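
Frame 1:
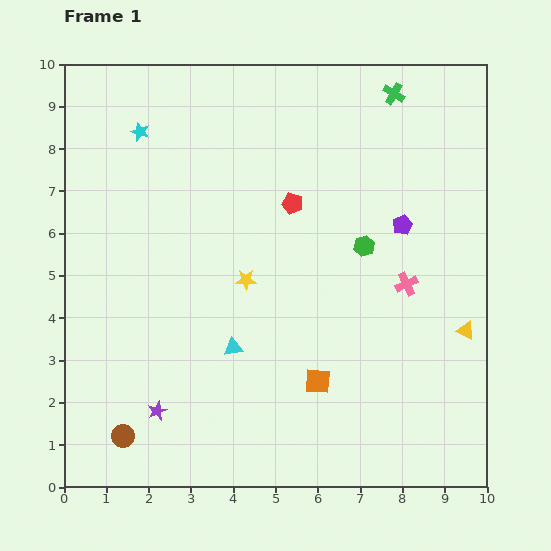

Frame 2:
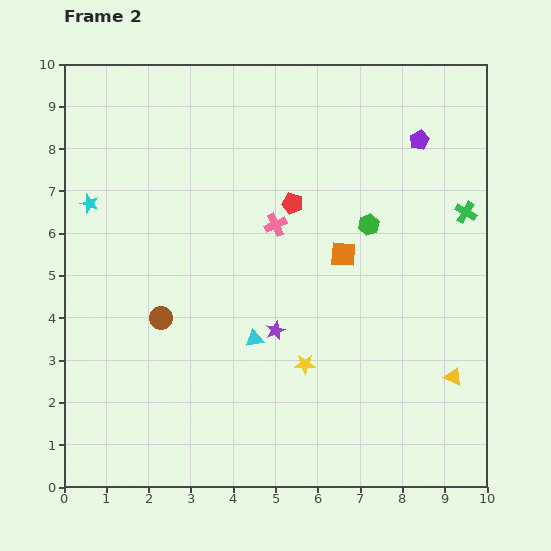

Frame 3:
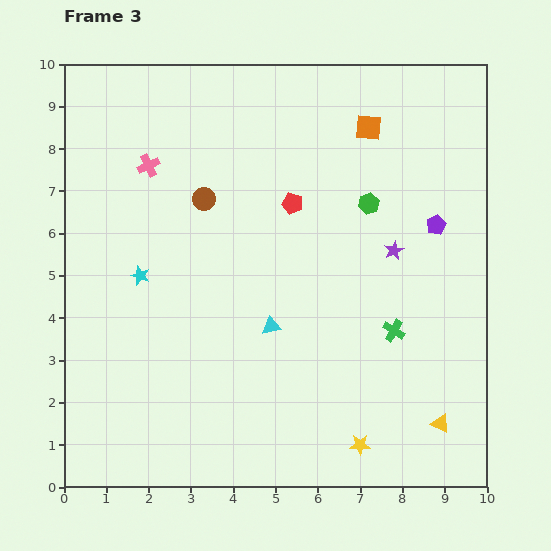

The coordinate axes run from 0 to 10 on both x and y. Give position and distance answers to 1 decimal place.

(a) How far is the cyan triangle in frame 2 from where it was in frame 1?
0.5

The cyan triangle moved from (4.0, 3.3) to (4.5, 3.5), a distance of √(0.5² + 0.2²) ≈ 0.5.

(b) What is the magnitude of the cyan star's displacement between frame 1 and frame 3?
3.4

The cyan star moved from (1.8, 8.4) to (1.8, 5.0), a distance of √(0.0² + 3.4²) ≈ 3.4.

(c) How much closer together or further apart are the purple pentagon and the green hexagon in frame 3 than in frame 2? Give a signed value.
-0.6

Distance in frame 2: 2.3. Distance in frame 3: 1.7.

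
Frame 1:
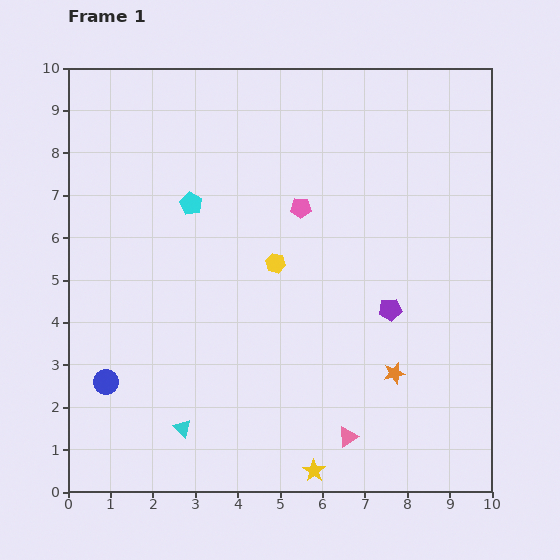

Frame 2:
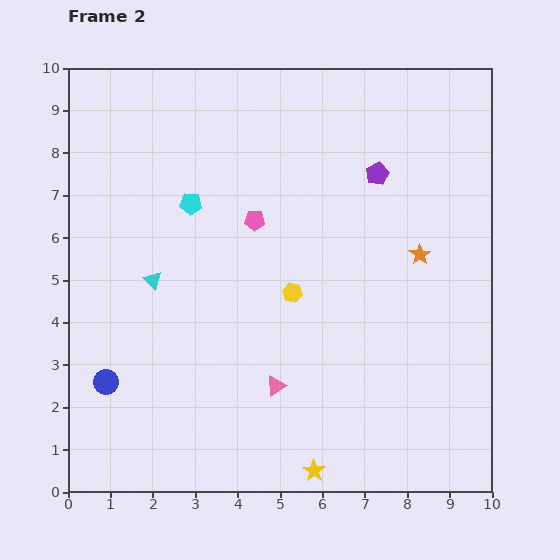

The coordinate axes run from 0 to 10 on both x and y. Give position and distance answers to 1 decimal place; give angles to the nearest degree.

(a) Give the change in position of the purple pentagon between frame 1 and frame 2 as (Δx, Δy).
(-0.3, 3.2)

The purple pentagon was at (7.6, 4.3) in frame 1 and (7.3, 7.5) in frame 2.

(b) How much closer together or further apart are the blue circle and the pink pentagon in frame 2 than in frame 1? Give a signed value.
-1.0

Distance in frame 1: 6.2. Distance in frame 2: 5.2.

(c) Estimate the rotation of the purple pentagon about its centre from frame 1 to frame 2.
19° counter-clockwise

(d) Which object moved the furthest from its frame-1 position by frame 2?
the cyan triangle

(moved 3.6; next 3.2)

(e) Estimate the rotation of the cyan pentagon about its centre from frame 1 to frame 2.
24° counter-clockwise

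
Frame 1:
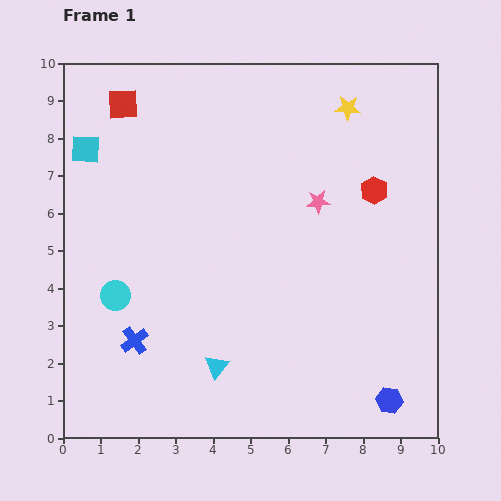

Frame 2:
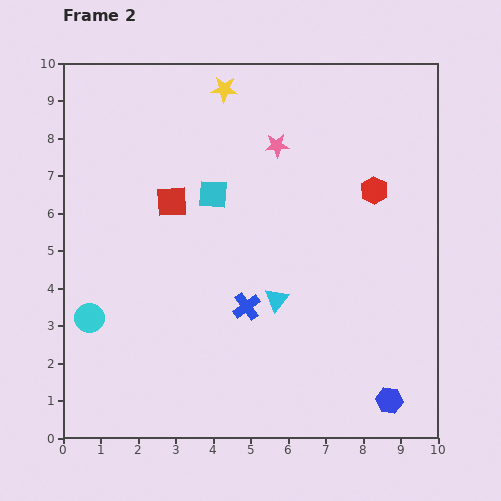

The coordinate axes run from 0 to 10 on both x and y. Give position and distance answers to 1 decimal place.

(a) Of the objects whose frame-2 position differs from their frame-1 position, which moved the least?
the cyan circle

(moved 0.9)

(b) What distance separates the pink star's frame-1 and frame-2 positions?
1.9

The pink star moved from (6.8, 6.3) to (5.7, 7.8), a distance of √(1.1² + 1.5²) ≈ 1.9.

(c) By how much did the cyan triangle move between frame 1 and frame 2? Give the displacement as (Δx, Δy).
(1.6, 1.8)

The cyan triangle was at (4.1, 1.9) in frame 1 and (5.7, 3.7) in frame 2.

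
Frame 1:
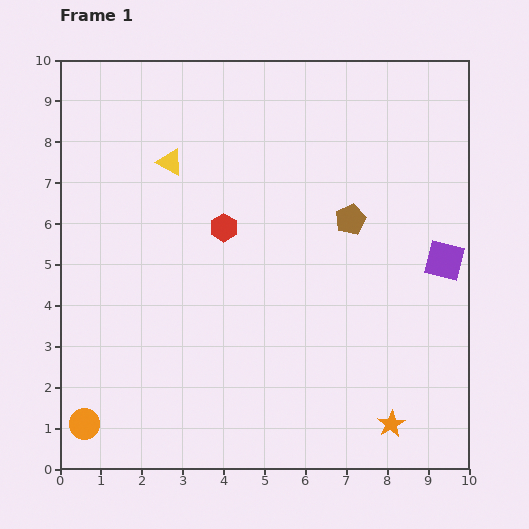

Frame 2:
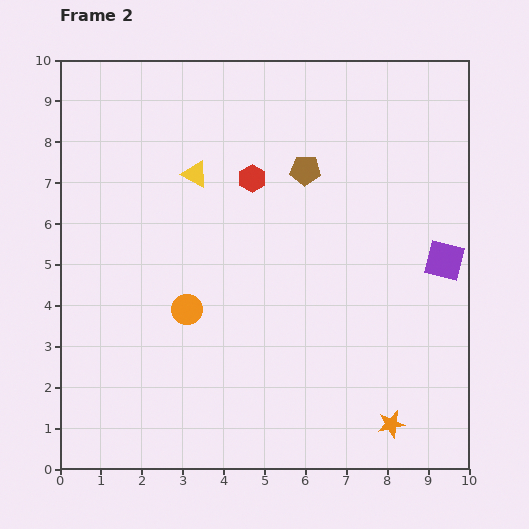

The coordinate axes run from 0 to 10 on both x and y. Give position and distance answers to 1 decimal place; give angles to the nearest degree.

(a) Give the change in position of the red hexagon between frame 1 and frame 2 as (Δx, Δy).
(0.7, 1.2)

The red hexagon was at (4.0, 5.9) in frame 1 and (4.7, 7.1) in frame 2.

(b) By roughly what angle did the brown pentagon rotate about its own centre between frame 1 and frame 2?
27° clockwise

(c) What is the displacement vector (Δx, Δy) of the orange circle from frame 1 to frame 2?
(2.5, 2.8)

The orange circle was at (0.6, 1.1) in frame 1 and (3.1, 3.9) in frame 2.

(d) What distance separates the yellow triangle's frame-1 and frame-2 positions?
0.7

The yellow triangle moved from (2.7, 7.5) to (3.3, 7.2), a distance of √(0.6² + 0.3²) ≈ 0.7.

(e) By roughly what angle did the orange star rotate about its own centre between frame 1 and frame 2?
20° clockwise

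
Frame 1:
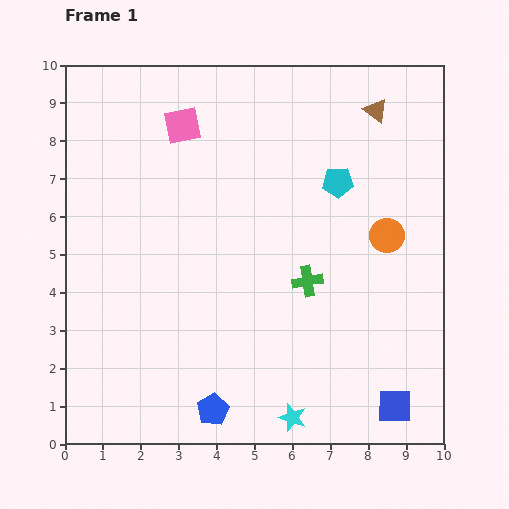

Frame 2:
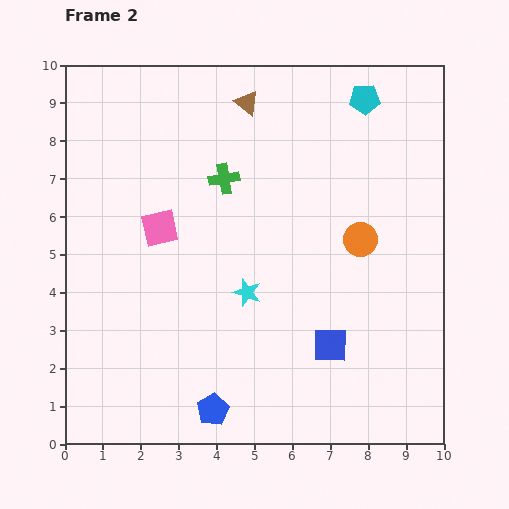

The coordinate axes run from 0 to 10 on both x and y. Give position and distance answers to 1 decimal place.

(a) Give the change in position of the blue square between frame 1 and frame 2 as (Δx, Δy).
(-1.7, 1.6)

The blue square was at (8.7, 1.0) in frame 1 and (7.0, 2.6) in frame 2.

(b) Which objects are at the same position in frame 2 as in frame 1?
the blue pentagon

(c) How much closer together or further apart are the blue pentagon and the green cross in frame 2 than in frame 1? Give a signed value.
+1.9

Distance in frame 1: 4.2. Distance in frame 2: 6.1.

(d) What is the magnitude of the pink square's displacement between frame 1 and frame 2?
2.8

The pink square moved from (3.1, 8.4) to (2.5, 5.7), a distance of √(0.6² + 2.7²) ≈ 2.8.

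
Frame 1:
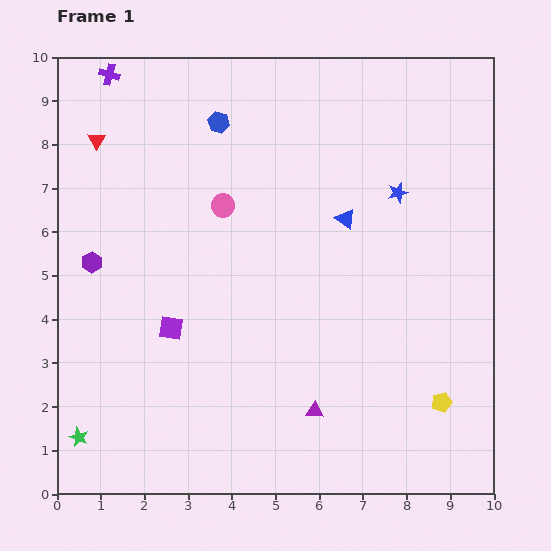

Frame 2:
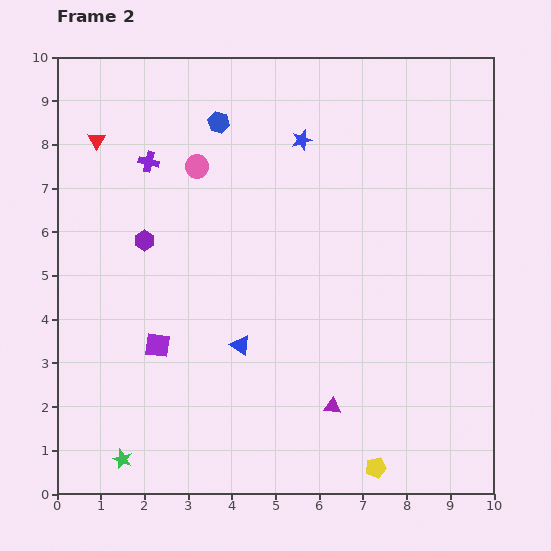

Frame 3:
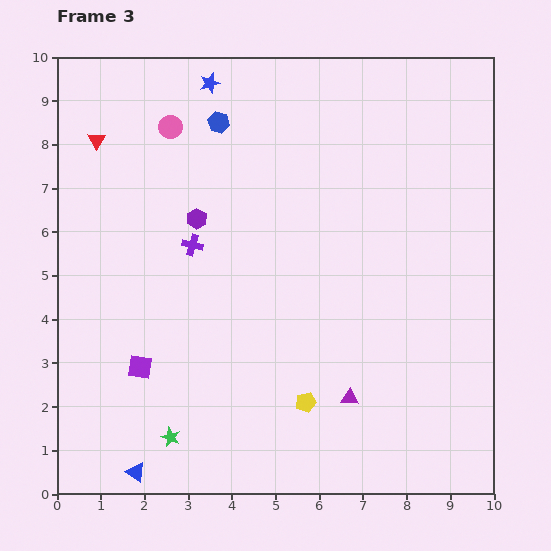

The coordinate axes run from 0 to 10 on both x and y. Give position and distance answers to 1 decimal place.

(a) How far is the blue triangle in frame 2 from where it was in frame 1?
3.8

The blue triangle moved from (6.6, 6.3) to (4.2, 3.4), a distance of √(2.4² + 2.9²) ≈ 3.8.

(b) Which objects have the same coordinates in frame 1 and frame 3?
the blue hexagon, the red triangle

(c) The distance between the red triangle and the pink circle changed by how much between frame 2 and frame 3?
-0.7

Distance in frame 2: 2.4. Distance in frame 3: 1.7.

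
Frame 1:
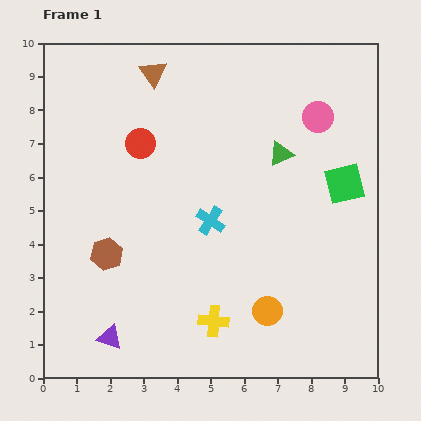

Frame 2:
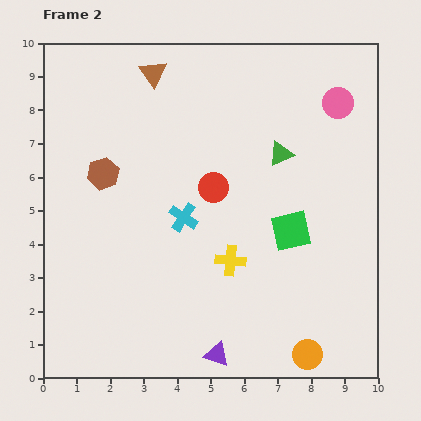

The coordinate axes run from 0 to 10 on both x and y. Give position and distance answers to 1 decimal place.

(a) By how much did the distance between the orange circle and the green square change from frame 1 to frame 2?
-0.7

Distance in frame 1: 4.4. Distance in frame 2: 3.7.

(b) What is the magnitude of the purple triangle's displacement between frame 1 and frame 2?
3.2

The purple triangle moved from (2.0, 1.2) to (5.2, 0.7), a distance of √(3.2² + 0.5²) ≈ 3.2.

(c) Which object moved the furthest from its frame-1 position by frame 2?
the purple triangle

(moved 3.2; next 2.6)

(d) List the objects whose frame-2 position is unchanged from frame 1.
the brown triangle, the green triangle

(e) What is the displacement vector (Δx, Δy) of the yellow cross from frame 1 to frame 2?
(0.5, 1.8)

The yellow cross was at (5.1, 1.7) in frame 1 and (5.6, 3.5) in frame 2.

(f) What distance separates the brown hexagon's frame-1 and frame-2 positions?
2.4

The brown hexagon moved from (1.9, 3.7) to (1.8, 6.1), a distance of √(0.1² + 2.4²) ≈ 2.4.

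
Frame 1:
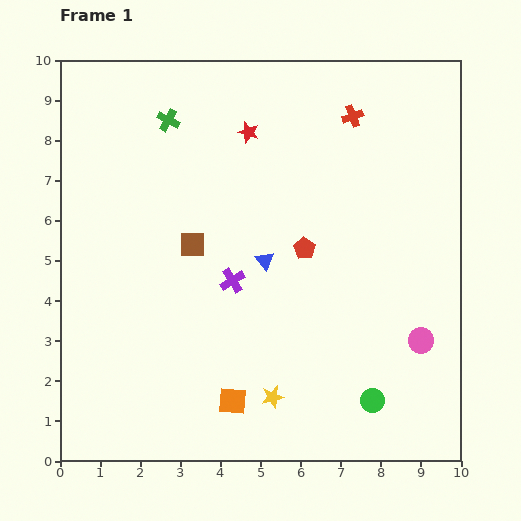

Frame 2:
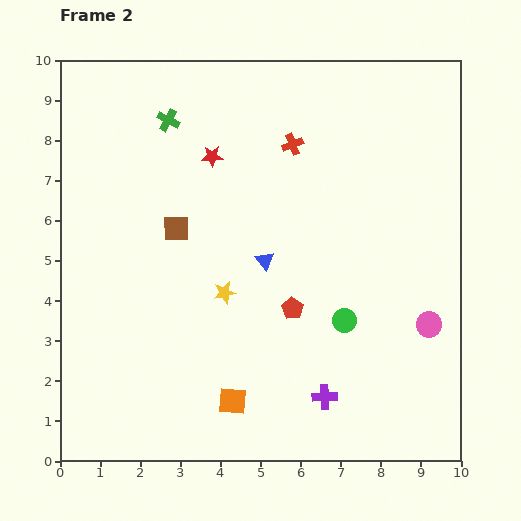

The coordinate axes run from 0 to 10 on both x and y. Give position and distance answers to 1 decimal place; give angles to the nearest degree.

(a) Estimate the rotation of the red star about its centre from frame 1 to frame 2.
18° counter-clockwise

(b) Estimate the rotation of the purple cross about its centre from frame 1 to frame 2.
30° clockwise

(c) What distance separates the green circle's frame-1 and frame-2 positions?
2.1

The green circle moved from (7.8, 1.5) to (7.1, 3.5), a distance of √(0.7² + 2.0²) ≈ 2.1.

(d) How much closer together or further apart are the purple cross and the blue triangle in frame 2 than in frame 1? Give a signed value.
+2.8

Distance in frame 1: 0.9. Distance in frame 2: 3.7.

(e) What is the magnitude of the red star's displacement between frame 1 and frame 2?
1.1

The red star moved from (4.7, 8.2) to (3.8, 7.6), a distance of √(0.9² + 0.6²) ≈ 1.1.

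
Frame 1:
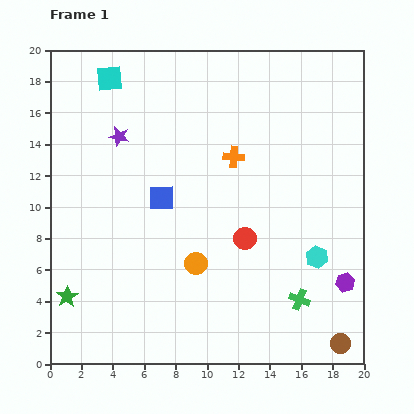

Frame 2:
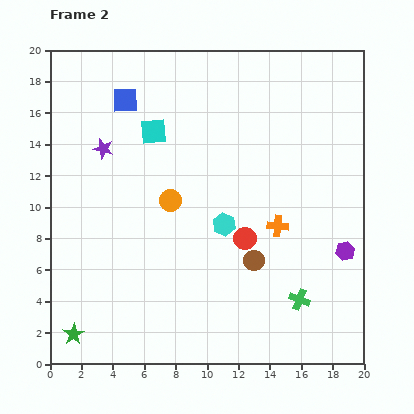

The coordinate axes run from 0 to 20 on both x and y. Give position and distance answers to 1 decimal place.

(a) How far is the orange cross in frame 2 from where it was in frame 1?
5.2

The orange cross moved from (11.7, 13.2) to (14.5, 8.8), a distance of √(2.8² + 4.4²) ≈ 5.2.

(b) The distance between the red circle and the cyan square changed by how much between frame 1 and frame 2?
-4.4

Distance in frame 1: 13.3. Distance in frame 2: 8.9.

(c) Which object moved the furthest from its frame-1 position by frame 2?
the brown circle

(moved 7.6; next 6.6)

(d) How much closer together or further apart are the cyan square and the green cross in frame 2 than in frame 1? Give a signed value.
-4.4

Distance in frame 1: 18.6. Distance in frame 2: 14.2.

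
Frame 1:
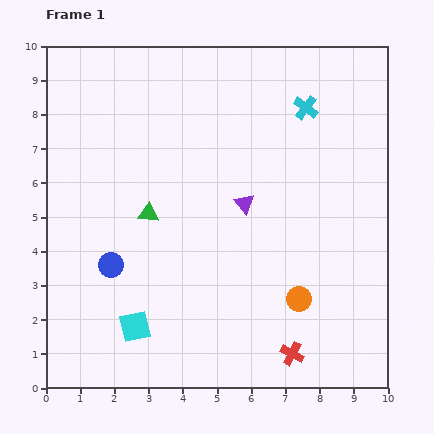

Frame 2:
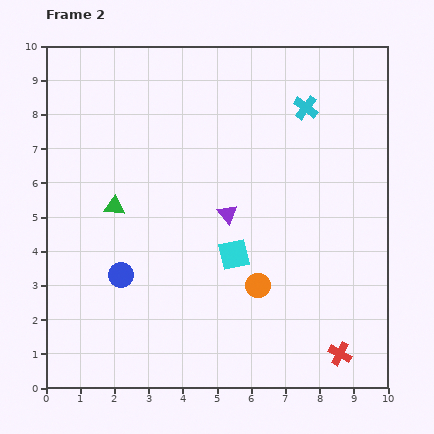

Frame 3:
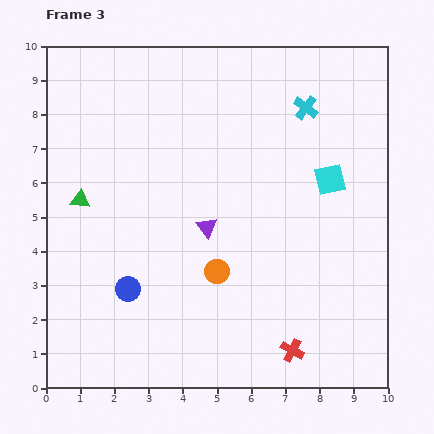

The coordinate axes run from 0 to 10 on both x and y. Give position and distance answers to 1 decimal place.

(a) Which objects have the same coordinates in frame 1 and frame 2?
the cyan cross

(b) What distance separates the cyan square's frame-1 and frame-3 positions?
7.1

The cyan square moved from (2.6, 1.8) to (8.3, 6.1), a distance of √(5.7² + 4.3²) ≈ 7.1.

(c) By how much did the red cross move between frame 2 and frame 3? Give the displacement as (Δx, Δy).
(-1.4, 0.1)

The red cross was at (8.6, 1.0) in frame 2 and (7.2, 1.1) in frame 3.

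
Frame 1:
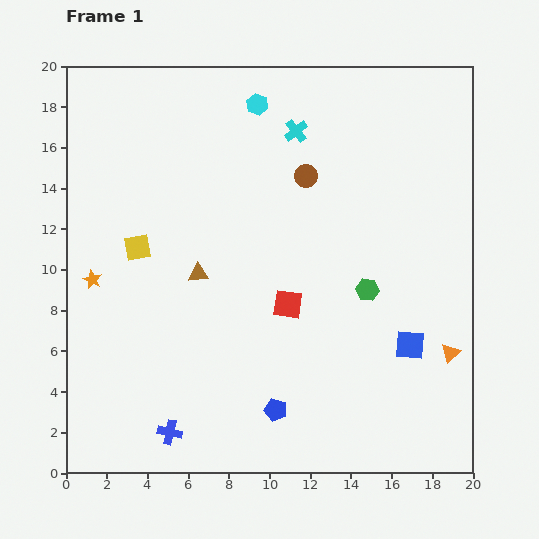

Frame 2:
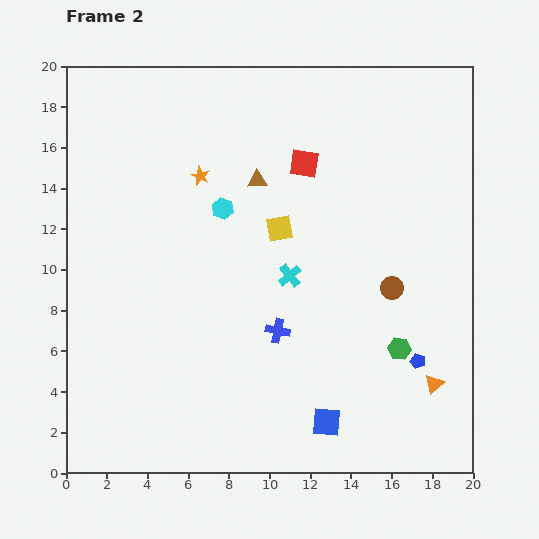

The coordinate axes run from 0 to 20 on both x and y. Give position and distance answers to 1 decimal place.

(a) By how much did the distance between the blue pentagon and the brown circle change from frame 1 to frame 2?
-7.8

Distance in frame 1: 11.6. Distance in frame 2: 3.8.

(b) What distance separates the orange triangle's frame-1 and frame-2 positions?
1.7

The orange triangle moved from (18.9, 5.9) to (18.1, 4.4), a distance of √(0.8² + 1.5²) ≈ 1.7.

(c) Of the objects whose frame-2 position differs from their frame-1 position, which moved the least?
the orange triangle

(moved 1.7)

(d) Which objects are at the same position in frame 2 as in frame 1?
none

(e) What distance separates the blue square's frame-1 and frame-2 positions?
5.6

The blue square moved from (16.9, 6.3) to (12.8, 2.5), a distance of √(4.1² + 3.8²) ≈ 5.6.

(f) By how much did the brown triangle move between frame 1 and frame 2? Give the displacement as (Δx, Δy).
(2.9, 4.6)

The brown triangle was at (6.5, 9.8) in frame 1 and (9.4, 14.4) in frame 2.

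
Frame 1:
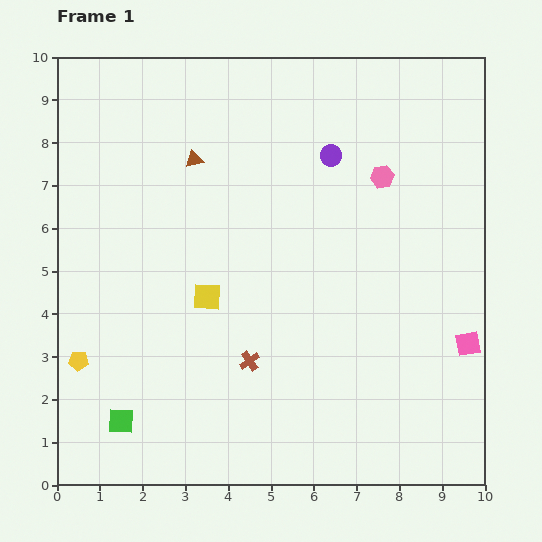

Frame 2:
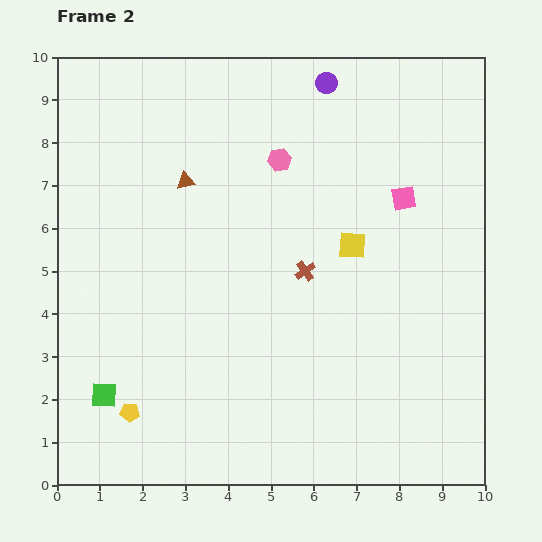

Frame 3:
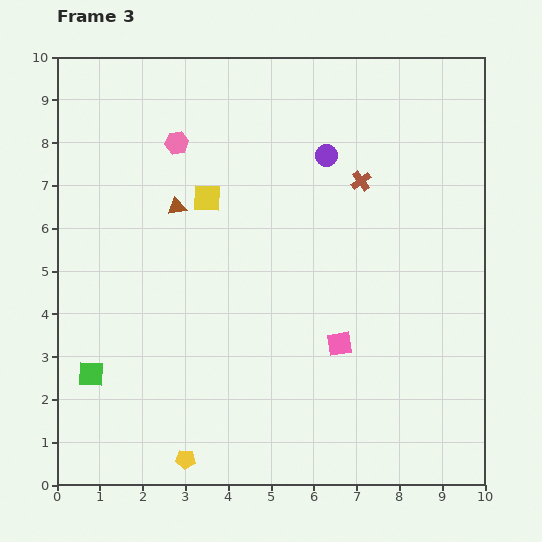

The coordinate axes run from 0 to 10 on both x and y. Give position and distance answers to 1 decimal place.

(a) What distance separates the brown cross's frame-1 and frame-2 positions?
2.5

The brown cross moved from (4.5, 2.9) to (5.8, 5.0), a distance of √(1.3² + 2.1²) ≈ 2.5.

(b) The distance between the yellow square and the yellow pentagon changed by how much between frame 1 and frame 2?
+3.1

Distance in frame 1: 3.4. Distance in frame 2: 6.5.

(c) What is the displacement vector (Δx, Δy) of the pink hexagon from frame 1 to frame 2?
(-2.4, 0.4)

The pink hexagon was at (7.6, 7.2) in frame 1 and (5.2, 7.6) in frame 2.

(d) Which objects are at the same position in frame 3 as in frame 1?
none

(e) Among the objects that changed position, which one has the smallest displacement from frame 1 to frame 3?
the purple circle

(moved 0.1)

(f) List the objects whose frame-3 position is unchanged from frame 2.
none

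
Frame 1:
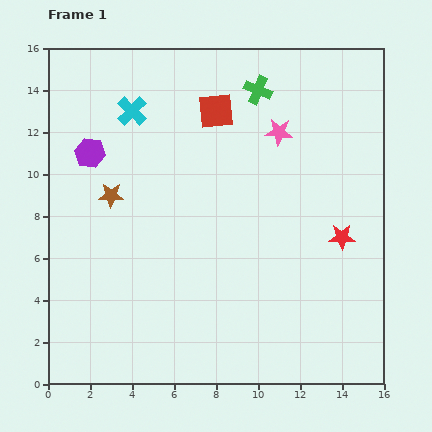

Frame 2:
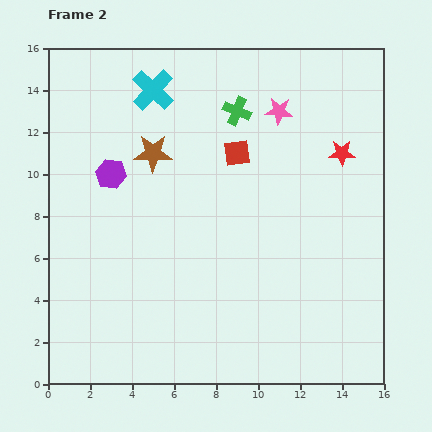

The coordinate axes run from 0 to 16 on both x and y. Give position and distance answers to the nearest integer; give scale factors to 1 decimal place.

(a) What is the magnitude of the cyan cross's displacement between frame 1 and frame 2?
1

The cyan cross moved from (4, 13) to (5, 14), a distance of √(1² + 1²) ≈ 1.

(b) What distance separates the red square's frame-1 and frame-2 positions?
2

The red square moved from (8, 13) to (9, 11), a distance of √(1² + 2²) ≈ 2.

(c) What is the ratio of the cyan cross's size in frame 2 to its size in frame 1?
1.4×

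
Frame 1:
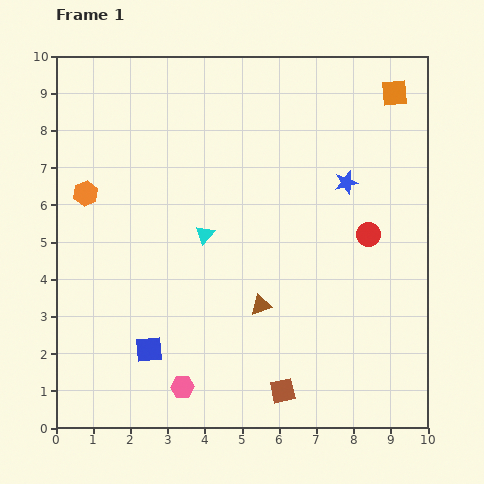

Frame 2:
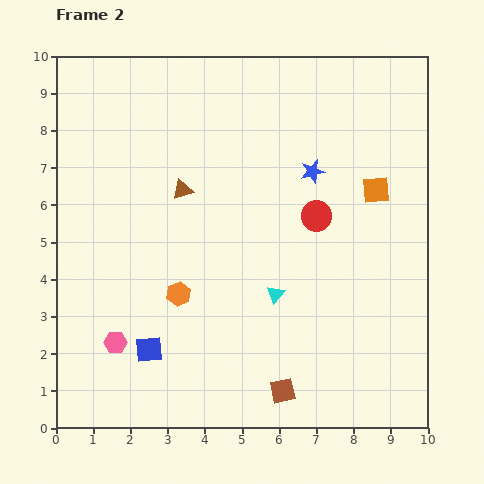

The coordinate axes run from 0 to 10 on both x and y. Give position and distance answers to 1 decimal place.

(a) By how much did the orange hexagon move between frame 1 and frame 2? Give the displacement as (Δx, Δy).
(2.5, -2.7)

The orange hexagon was at (0.8, 6.3) in frame 1 and (3.3, 3.6) in frame 2.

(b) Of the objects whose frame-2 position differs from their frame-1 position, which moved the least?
the blue star

(moved 0.9)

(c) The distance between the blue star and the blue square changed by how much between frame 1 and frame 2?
-0.5

Distance in frame 1: 7.0. Distance in frame 2: 6.5.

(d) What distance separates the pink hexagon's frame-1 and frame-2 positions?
2.2

The pink hexagon moved from (3.4, 1.1) to (1.6, 2.3), a distance of √(1.8² + 1.2²) ≈ 2.2.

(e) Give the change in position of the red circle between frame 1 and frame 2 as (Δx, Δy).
(-1.4, 0.5)

The red circle was at (8.4, 5.2) in frame 1 and (7.0, 5.7) in frame 2.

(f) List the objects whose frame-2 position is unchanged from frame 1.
the blue square, the brown square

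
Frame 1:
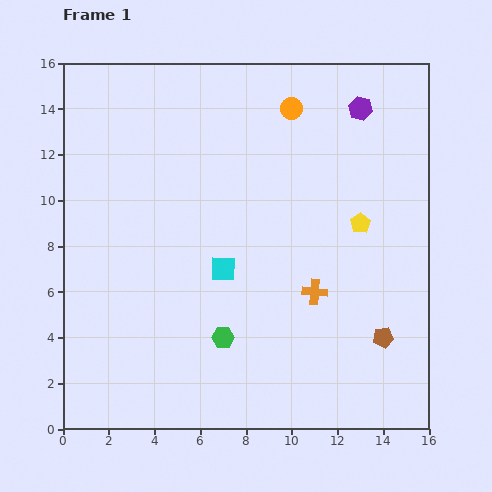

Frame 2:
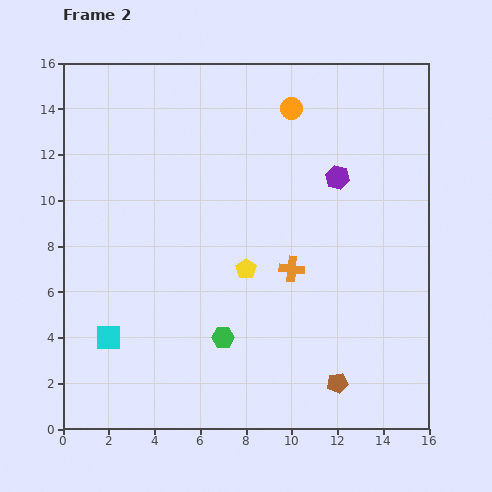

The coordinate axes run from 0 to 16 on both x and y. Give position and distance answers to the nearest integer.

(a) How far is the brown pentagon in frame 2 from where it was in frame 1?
3

The brown pentagon moved from (14, 4) to (12, 2), a distance of √(2² + 2²) ≈ 3.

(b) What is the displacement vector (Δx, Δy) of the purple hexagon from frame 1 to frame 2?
(-1, -3)

The purple hexagon was at (13, 14) in frame 1 and (12, 11) in frame 2.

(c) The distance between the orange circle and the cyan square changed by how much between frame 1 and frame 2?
+5

Distance in frame 1: 8. Distance in frame 2: 13.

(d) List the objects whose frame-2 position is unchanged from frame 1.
the orange circle, the green hexagon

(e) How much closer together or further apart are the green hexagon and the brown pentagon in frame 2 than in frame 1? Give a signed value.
-2

Distance in frame 1: 7. Distance in frame 2: 5.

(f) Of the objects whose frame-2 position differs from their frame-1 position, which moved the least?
the orange cross

(moved 1)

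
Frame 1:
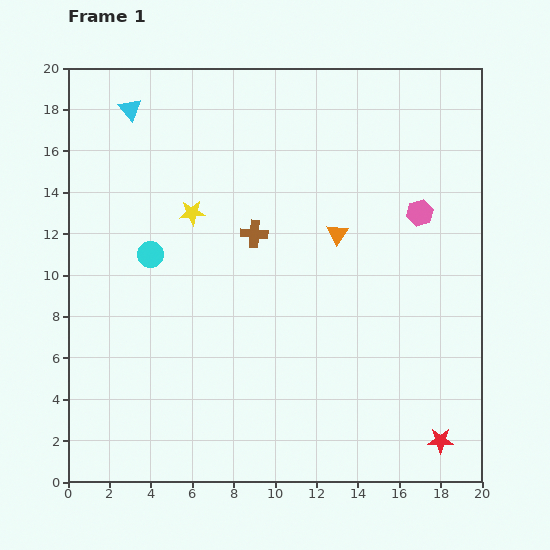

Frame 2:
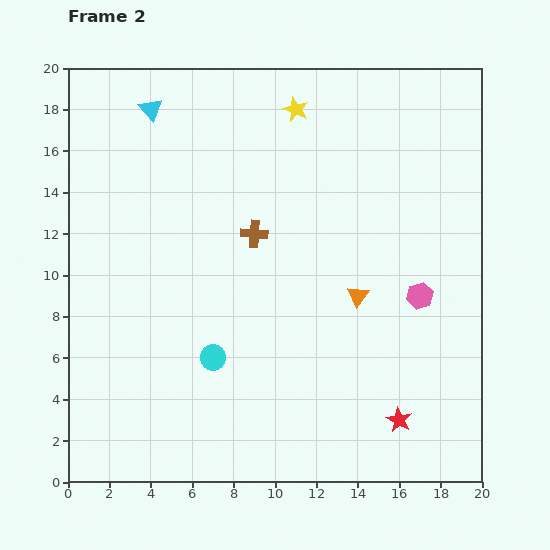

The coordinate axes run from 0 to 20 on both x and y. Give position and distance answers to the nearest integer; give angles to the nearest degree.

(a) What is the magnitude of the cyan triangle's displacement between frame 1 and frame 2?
1

The cyan triangle moved from (3, 18) to (4, 18), a distance of √(1² + 0²) ≈ 1.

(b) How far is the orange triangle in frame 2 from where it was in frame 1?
3

The orange triangle moved from (13, 12) to (14, 9), a distance of √(1² + 3²) ≈ 3.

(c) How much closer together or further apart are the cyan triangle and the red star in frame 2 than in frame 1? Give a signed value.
-3

Distance in frame 1: 22. Distance in frame 2: 19.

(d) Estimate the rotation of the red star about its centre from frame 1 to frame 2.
29° clockwise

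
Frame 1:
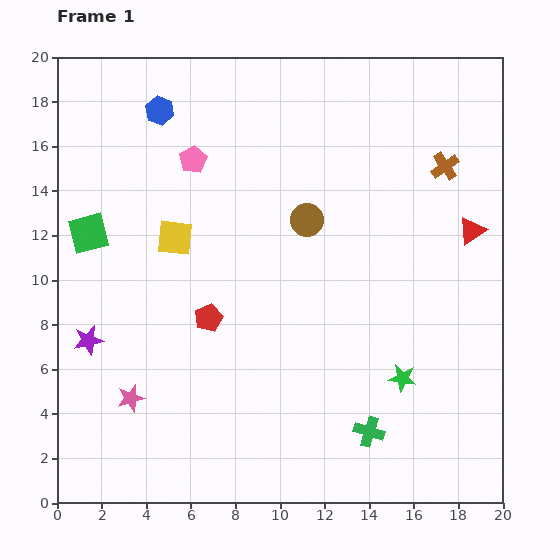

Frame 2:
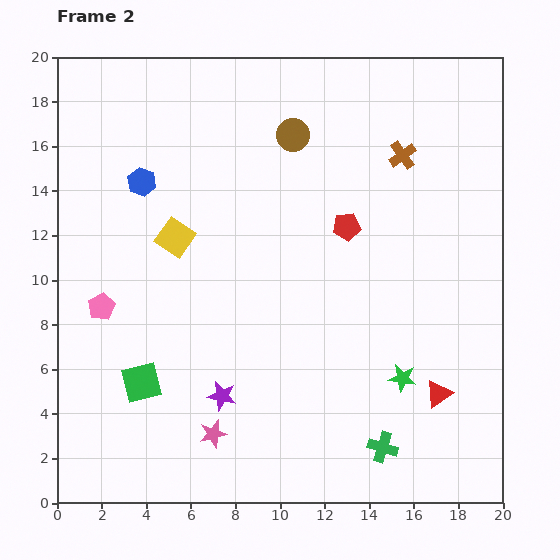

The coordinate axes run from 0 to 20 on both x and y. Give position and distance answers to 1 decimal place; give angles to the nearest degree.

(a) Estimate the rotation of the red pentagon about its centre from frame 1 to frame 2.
16° clockwise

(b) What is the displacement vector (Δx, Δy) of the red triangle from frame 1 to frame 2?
(-1.5, -7.3)

The red triangle was at (18.6, 12.2) in frame 1 and (17.1, 4.9) in frame 2.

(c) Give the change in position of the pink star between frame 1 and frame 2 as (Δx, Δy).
(3.7, -1.6)

The pink star was at (3.3, 4.7) in frame 1 and (7.0, 3.1) in frame 2.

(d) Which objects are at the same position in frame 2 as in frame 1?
the yellow square, the green star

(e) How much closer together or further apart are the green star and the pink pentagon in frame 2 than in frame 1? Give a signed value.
+0.3

Distance in frame 1: 13.6. Distance in frame 2: 13.9.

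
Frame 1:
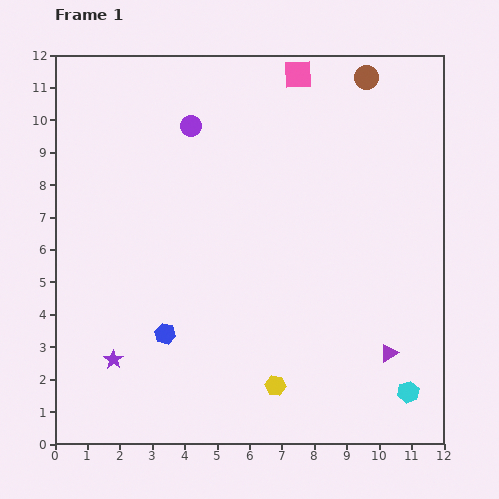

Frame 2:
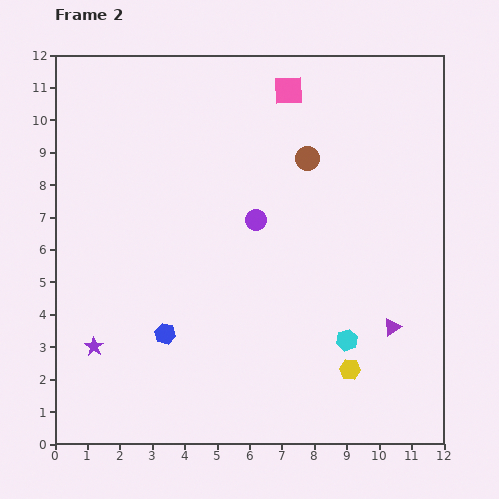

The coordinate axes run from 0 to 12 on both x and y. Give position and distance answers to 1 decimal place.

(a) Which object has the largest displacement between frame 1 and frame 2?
the purple circle

(moved 3.5; next 3.1)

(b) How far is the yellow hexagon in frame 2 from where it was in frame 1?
2.4

The yellow hexagon moved from (6.8, 1.8) to (9.1, 2.3), a distance of √(2.3² + 0.5²) ≈ 2.4.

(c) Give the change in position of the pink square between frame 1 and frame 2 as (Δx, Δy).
(-0.3, -0.5)

The pink square was at (7.5, 11.4) in frame 1 and (7.2, 10.9) in frame 2.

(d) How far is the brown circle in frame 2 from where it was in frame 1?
3.1

The brown circle moved from (9.6, 11.3) to (7.8, 8.8), a distance of √(1.8² + 2.5²) ≈ 3.1.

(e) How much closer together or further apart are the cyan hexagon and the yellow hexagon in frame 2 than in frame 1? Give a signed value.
-3.2

Distance in frame 1: 4.1. Distance in frame 2: 0.9.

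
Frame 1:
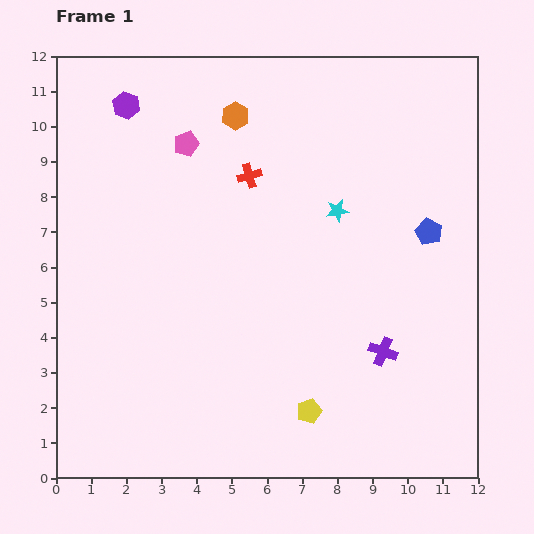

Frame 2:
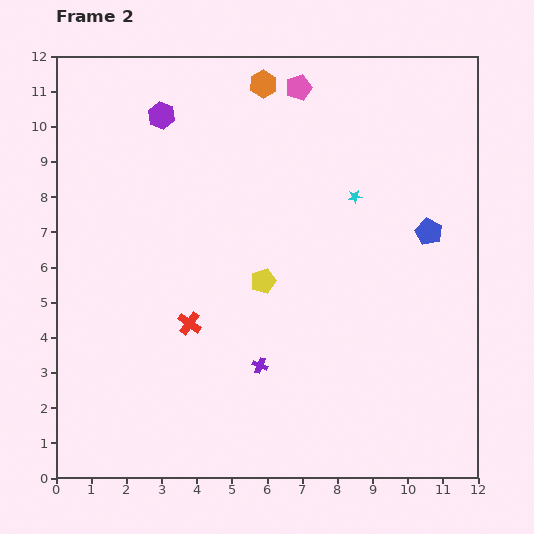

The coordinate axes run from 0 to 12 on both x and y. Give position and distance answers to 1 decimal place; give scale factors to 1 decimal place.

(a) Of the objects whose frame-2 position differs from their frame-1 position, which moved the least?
the cyan star

(moved 0.6)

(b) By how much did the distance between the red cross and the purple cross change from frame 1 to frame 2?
-4.0

Distance in frame 1: 6.3. Distance in frame 2: 2.3.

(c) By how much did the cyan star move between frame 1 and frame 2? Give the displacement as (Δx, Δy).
(0.5, 0.4)

The cyan star was at (8.0, 7.6) in frame 1 and (8.5, 8.0) in frame 2.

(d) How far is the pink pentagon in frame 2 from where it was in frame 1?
3.6

The pink pentagon moved from (3.7, 9.5) to (6.9, 11.1), a distance of √(3.2² + 1.6²) ≈ 3.6.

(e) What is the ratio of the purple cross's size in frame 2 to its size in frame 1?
0.6×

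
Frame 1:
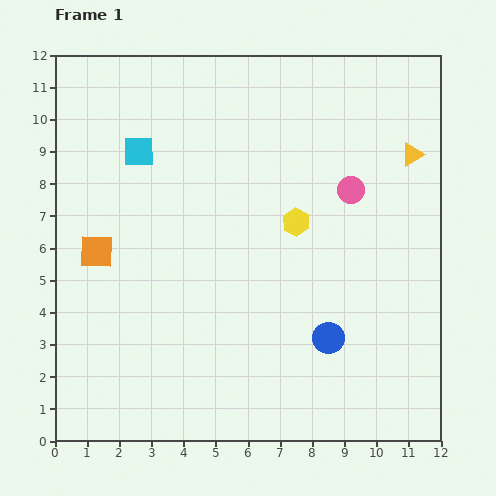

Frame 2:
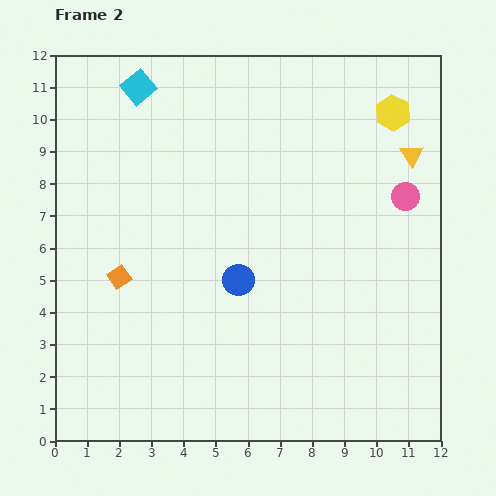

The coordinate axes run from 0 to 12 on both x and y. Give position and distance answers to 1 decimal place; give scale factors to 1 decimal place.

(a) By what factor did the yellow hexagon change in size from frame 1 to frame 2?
1.3×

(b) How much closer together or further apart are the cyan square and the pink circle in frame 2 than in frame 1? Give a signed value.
+2.3

Distance in frame 1: 6.7. Distance in frame 2: 9.0.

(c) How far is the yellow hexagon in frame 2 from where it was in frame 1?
4.5

The yellow hexagon moved from (7.5, 6.8) to (10.5, 10.2), a distance of √(3.0² + 3.4²) ≈ 4.5.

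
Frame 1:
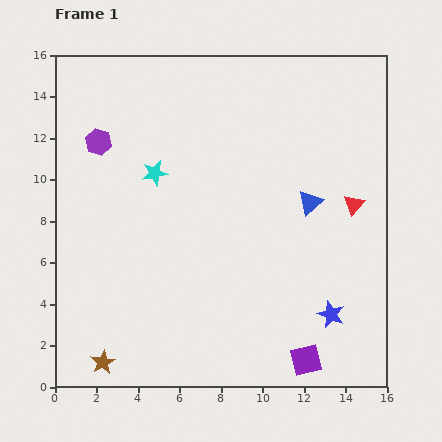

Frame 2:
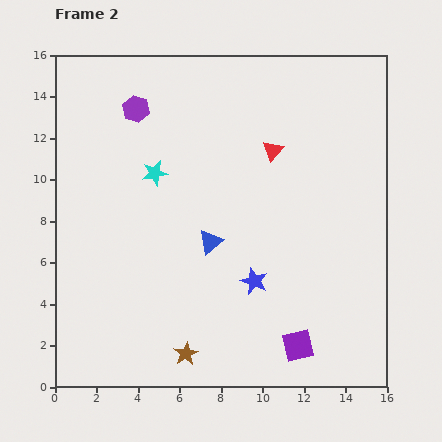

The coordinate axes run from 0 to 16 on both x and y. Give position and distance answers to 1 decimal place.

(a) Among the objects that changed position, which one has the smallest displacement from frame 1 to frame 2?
the purple square

(moved 0.8)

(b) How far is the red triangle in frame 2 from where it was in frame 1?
4.7

The red triangle moved from (14.4, 8.8) to (10.5, 11.4), a distance of √(3.9² + 2.6²) ≈ 4.7.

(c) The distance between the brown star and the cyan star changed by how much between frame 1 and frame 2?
-0.6

Distance in frame 1: 9.4. Distance in frame 2: 8.8.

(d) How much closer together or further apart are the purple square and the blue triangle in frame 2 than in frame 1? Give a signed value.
-1.1

Distance in frame 1: 7.6. Distance in frame 2: 6.5.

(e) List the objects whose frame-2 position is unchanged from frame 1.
the cyan star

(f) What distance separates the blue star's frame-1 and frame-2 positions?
4.0

The blue star moved from (13.3, 3.5) to (9.6, 5.1), a distance of √(3.7² + 1.6²) ≈ 4.0.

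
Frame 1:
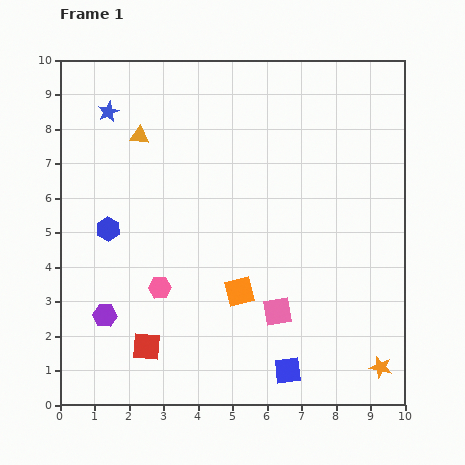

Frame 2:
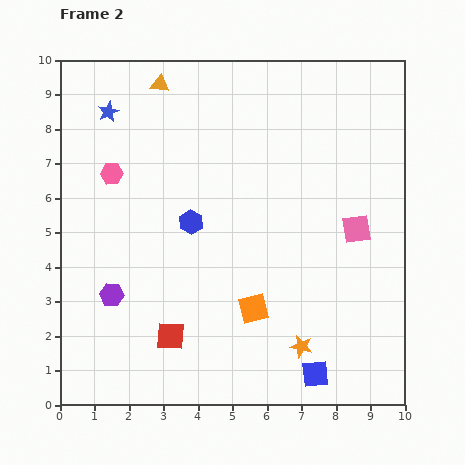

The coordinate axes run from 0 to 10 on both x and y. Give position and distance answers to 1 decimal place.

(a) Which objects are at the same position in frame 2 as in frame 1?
the blue star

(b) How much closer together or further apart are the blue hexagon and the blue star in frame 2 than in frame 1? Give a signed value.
+0.6

Distance in frame 1: 3.4. Distance in frame 2: 4.0.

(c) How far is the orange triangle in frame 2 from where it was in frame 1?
1.6

The orange triangle moved from (2.3, 7.8) to (2.9, 9.3), a distance of √(0.6² + 1.5²) ≈ 1.6.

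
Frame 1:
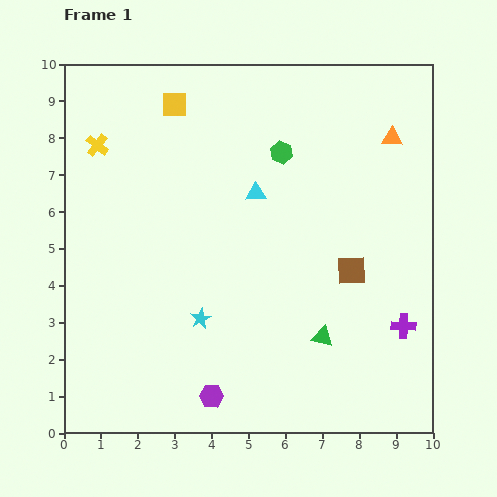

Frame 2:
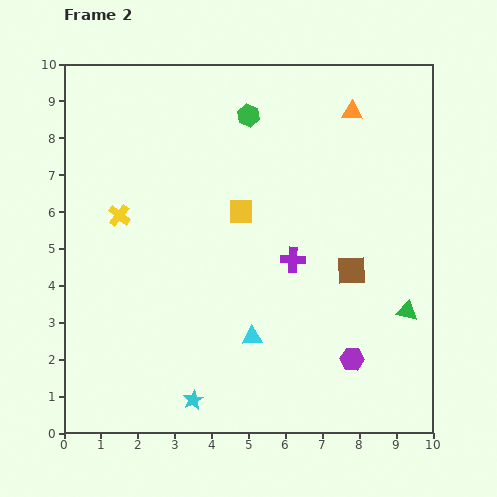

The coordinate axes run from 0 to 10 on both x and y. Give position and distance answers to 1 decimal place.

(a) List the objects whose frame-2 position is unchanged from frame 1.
the brown square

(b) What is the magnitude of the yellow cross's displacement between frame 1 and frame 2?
2.0

The yellow cross moved from (0.9, 7.8) to (1.5, 5.9), a distance of √(0.6² + 1.9²) ≈ 2.0.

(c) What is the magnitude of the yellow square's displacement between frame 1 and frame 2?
3.4

The yellow square moved from (3.0, 8.9) to (4.8, 6.0), a distance of √(1.8² + 2.9²) ≈ 3.4.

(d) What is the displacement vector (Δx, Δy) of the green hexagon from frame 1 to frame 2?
(-0.9, 1.0)

The green hexagon was at (5.9, 7.6) in frame 1 and (5.0, 8.6) in frame 2.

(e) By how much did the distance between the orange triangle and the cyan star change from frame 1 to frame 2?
+1.8

Distance in frame 1: 7.1. Distance in frame 2: 8.9.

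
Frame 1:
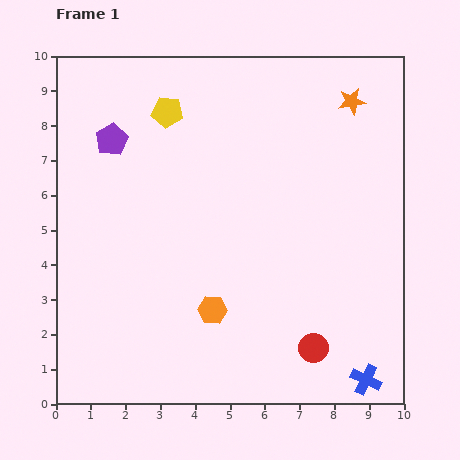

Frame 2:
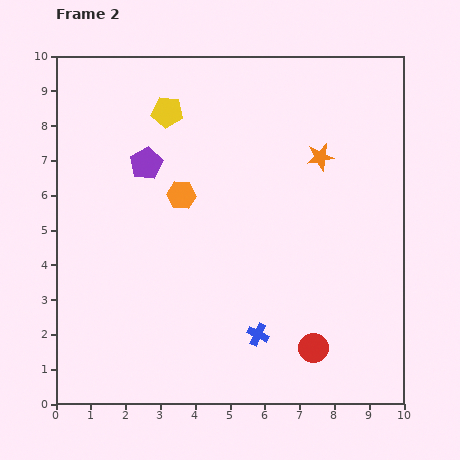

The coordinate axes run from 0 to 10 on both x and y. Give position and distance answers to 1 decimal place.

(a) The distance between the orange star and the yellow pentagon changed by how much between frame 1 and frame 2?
-0.7

Distance in frame 1: 5.3. Distance in frame 2: 4.6.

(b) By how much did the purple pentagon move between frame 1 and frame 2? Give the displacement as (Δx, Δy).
(1.0, -0.7)

The purple pentagon was at (1.6, 7.6) in frame 1 and (2.6, 6.9) in frame 2.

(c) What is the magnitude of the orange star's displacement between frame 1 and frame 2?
1.8

The orange star moved from (8.5, 8.7) to (7.6, 7.1), a distance of √(0.9² + 1.6²) ≈ 1.8.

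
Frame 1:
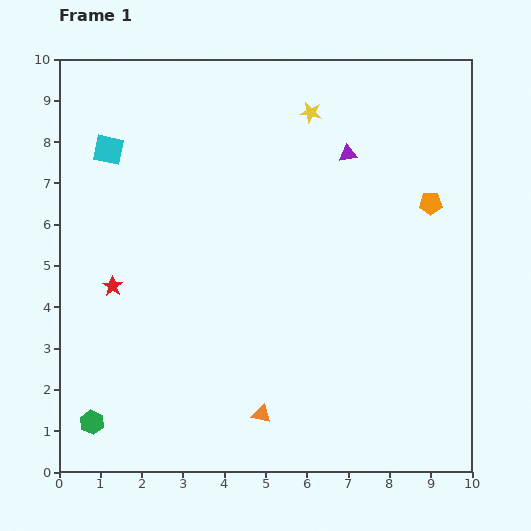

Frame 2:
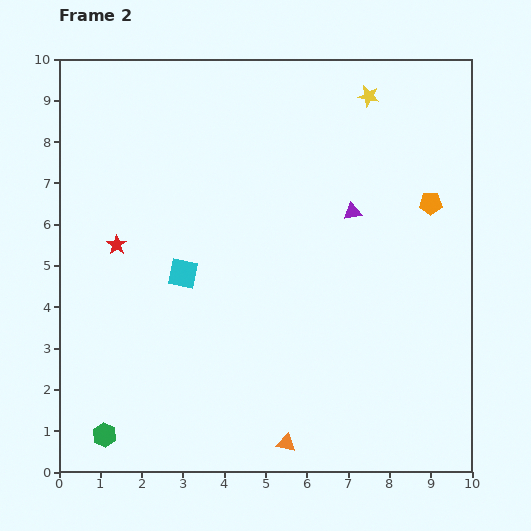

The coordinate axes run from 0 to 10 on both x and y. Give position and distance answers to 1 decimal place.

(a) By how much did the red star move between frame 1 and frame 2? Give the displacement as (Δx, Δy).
(0.1, 1.0)

The red star was at (1.3, 4.5) in frame 1 and (1.4, 5.5) in frame 2.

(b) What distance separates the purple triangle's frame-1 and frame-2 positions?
1.4

The purple triangle moved from (7.0, 7.7) to (7.1, 6.3), a distance of √(0.1² + 1.4²) ≈ 1.4.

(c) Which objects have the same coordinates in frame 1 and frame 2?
the orange pentagon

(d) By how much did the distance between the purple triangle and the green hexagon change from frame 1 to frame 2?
-0.9

Distance in frame 1: 9.0. Distance in frame 2: 8.1.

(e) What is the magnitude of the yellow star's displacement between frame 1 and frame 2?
1.5

The yellow star moved from (6.1, 8.7) to (7.5, 9.1), a distance of √(1.4² + 0.4²) ≈ 1.5.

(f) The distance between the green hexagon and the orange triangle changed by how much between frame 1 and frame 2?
+0.3

Distance in frame 1: 4.1. Distance in frame 2: 4.4.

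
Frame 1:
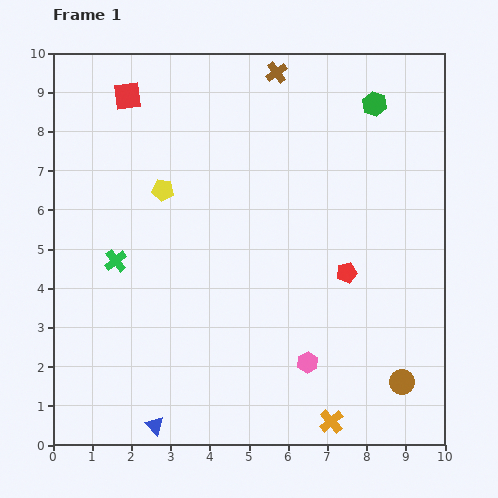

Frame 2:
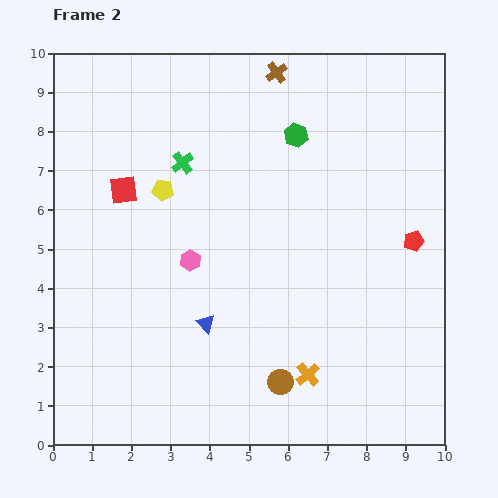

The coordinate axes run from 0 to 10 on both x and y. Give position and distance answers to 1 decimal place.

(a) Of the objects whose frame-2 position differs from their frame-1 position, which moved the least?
the orange cross

(moved 1.3)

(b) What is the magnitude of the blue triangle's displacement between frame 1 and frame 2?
2.9

The blue triangle moved from (2.6, 0.5) to (3.9, 3.1), a distance of √(1.3² + 2.6²) ≈ 2.9.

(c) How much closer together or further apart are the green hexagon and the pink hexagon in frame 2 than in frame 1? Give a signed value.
-2.6

Distance in frame 1: 6.8. Distance in frame 2: 4.2.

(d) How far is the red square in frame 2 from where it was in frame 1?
2.4

The red square moved from (1.9, 8.9) to (1.8, 6.5), a distance of √(0.1² + 2.4²) ≈ 2.4.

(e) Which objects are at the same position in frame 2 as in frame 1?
the yellow pentagon, the brown cross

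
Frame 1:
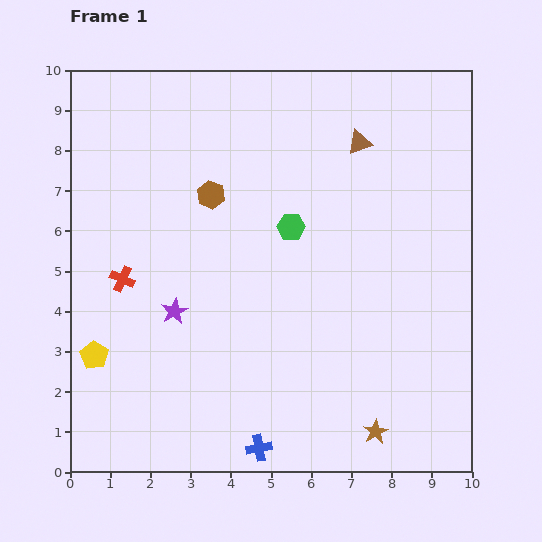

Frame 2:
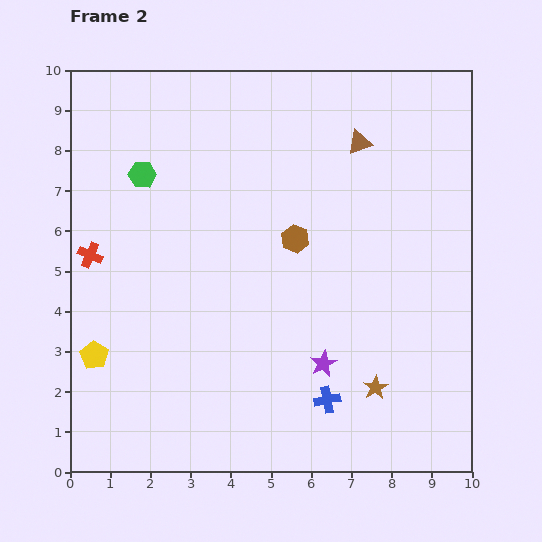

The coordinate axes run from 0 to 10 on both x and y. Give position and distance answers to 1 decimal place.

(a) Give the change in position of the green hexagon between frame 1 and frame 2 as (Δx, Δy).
(-3.7, 1.3)

The green hexagon was at (5.5, 6.1) in frame 1 and (1.8, 7.4) in frame 2.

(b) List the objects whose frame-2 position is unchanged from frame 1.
the yellow pentagon, the brown triangle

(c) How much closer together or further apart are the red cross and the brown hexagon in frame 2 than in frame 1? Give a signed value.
+2.1

Distance in frame 1: 3.0. Distance in frame 2: 5.1.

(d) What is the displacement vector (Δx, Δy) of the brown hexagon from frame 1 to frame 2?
(2.1, -1.1)

The brown hexagon was at (3.5, 6.9) in frame 1 and (5.6, 5.8) in frame 2.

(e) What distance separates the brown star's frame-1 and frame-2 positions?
1.1

The brown star moved from (7.6, 1.0) to (7.6, 2.1), a distance of √(0.0² + 1.1²) ≈ 1.1.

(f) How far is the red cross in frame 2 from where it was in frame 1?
1.0

The red cross moved from (1.3, 4.8) to (0.5, 5.4), a distance of √(0.8² + 0.6²) ≈ 1.0.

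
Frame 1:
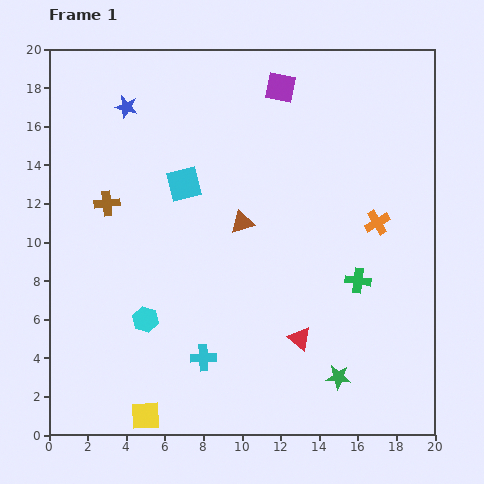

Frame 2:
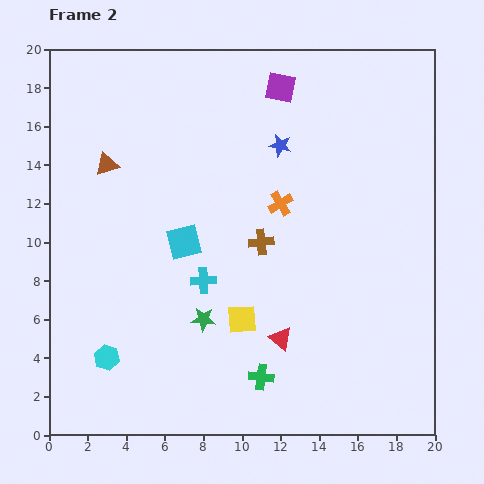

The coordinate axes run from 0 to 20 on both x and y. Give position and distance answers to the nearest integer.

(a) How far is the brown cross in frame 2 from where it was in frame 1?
8

The brown cross moved from (3, 12) to (11, 10), a distance of √(8² + 2²) ≈ 8.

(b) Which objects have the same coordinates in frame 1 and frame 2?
the purple square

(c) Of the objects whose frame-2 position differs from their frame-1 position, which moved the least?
the red triangle

(moved 1)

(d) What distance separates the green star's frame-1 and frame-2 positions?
8

The green star moved from (15, 3) to (8, 6), a distance of √(7² + 3²) ≈ 8.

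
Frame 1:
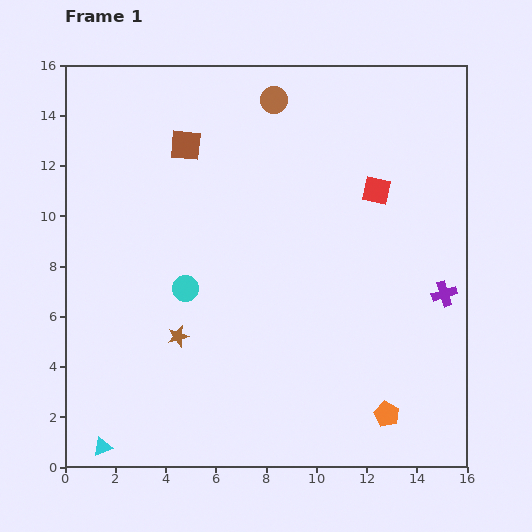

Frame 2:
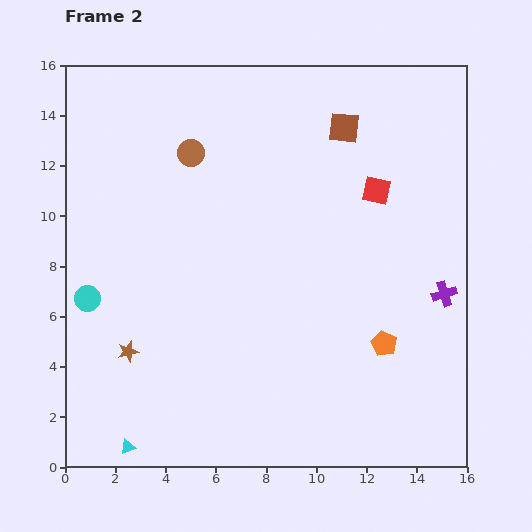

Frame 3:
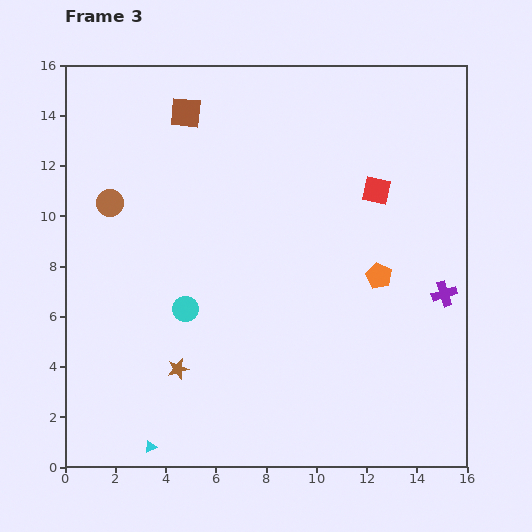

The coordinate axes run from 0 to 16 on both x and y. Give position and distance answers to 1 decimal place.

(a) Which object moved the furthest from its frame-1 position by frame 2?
the brown square

(moved 6.3; next 3.9)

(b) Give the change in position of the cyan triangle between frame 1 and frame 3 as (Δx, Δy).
(1.9, 0.0)

The cyan triangle was at (1.5, 0.8) in frame 1 and (3.4, 0.8) in frame 3.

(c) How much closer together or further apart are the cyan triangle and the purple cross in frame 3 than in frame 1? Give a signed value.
-1.7

Distance in frame 1: 14.9. Distance in frame 3: 13.2.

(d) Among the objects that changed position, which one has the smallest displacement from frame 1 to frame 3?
the cyan circle

(moved 0.8)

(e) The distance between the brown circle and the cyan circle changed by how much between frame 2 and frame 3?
-1.9

Distance in frame 2: 7.1. Distance in frame 3: 5.2.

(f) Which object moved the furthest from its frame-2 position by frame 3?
the brown square

(moved 6.3; next 3.9)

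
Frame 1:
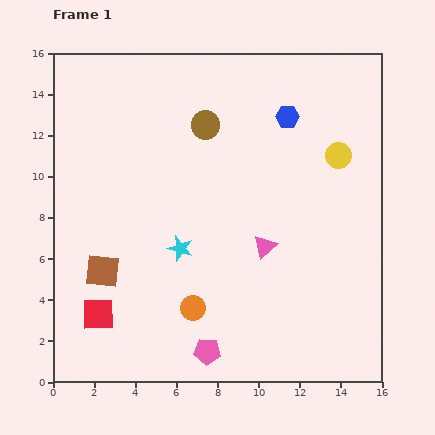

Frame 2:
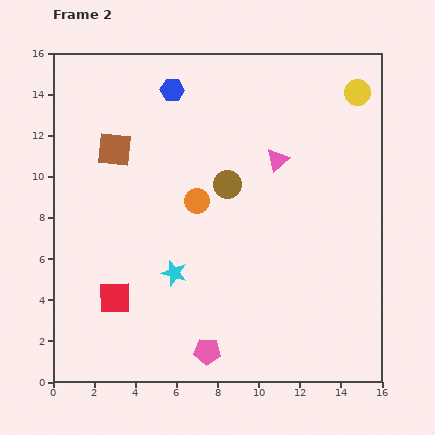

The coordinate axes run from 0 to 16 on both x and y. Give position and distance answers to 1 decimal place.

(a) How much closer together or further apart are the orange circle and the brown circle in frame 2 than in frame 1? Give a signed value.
-7.2

Distance in frame 1: 8.9. Distance in frame 2: 1.7.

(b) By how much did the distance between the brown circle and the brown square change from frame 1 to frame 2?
-2.9

Distance in frame 1: 8.7. Distance in frame 2: 5.8.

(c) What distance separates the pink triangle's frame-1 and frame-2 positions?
4.2

The pink triangle moved from (10.3, 6.6) to (10.9, 10.8), a distance of √(0.6² + 4.2²) ≈ 4.2.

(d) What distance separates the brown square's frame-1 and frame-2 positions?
5.9

The brown square moved from (2.4, 5.4) to (3.0, 11.3), a distance of √(0.6² + 5.9²) ≈ 5.9.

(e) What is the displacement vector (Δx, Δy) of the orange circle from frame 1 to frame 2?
(0.2, 5.2)

The orange circle was at (6.8, 3.6) in frame 1 and (7.0, 8.8) in frame 2.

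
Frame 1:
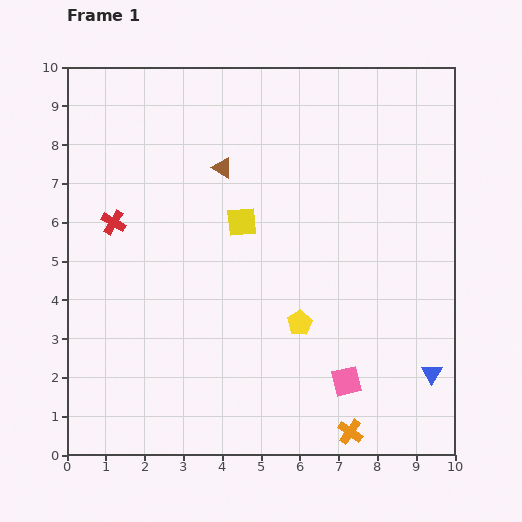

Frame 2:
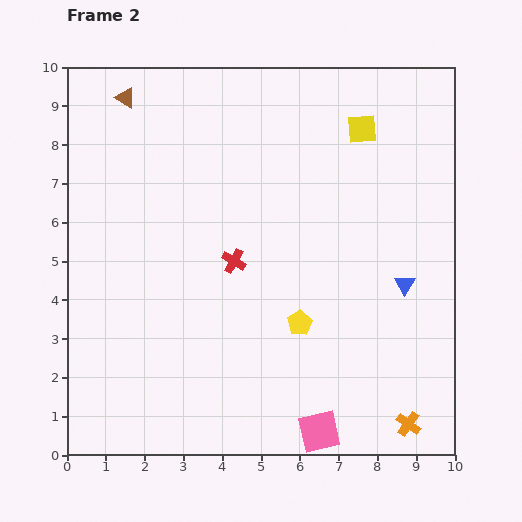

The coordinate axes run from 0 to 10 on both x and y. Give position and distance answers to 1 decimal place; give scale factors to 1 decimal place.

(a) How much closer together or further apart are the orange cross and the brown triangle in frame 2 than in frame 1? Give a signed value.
+3.5

Distance in frame 1: 7.6. Distance in frame 2: 11.1.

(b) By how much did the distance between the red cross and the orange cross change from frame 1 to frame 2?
-1.9

Distance in frame 1: 8.1. Distance in frame 2: 6.2.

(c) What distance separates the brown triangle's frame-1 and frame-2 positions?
3.1

The brown triangle moved from (4.0, 7.4) to (1.5, 9.2), a distance of √(2.5² + 1.8²) ≈ 3.1.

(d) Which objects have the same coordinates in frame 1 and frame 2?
the yellow pentagon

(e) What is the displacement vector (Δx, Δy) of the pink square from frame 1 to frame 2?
(-0.7, -1.3)

The pink square was at (7.2, 1.9) in frame 1 and (6.5, 0.6) in frame 2.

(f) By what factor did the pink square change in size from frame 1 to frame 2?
1.4×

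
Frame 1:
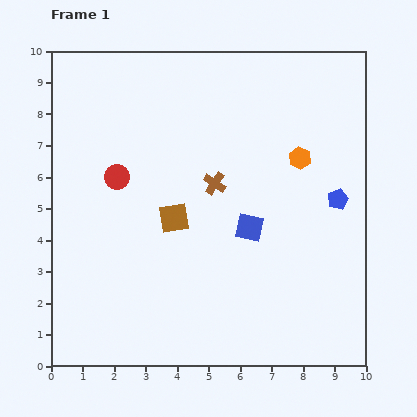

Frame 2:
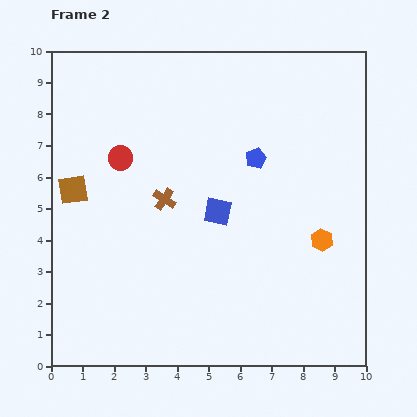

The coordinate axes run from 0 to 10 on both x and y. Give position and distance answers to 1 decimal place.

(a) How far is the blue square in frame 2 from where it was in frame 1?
1.1

The blue square moved from (6.3, 4.4) to (5.3, 4.9), a distance of √(1.0² + 0.5²) ≈ 1.1.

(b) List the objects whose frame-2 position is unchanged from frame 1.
none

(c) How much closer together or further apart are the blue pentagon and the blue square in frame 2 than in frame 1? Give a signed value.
-0.8

Distance in frame 1: 2.9. Distance in frame 2: 2.1.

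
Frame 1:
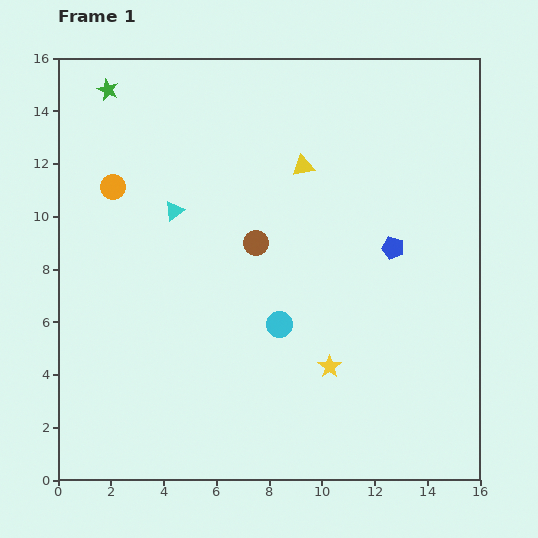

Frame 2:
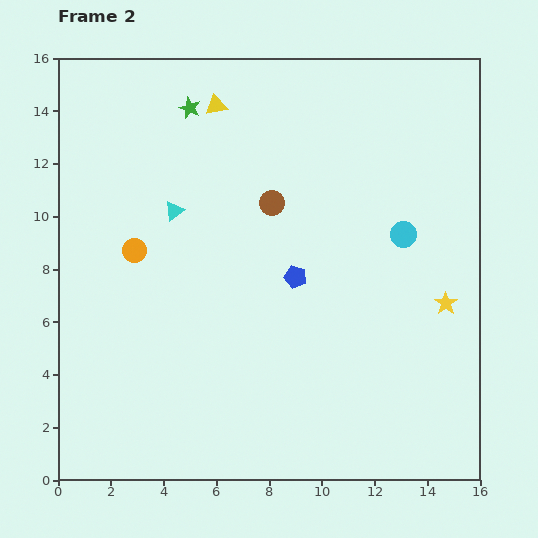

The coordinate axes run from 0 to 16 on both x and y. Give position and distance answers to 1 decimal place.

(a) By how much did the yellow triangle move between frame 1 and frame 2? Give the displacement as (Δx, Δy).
(-3.3, 2.3)

The yellow triangle was at (9.3, 11.9) in frame 1 and (6.0, 14.2) in frame 2.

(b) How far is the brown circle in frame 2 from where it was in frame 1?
1.6

The brown circle moved from (7.5, 9.0) to (8.1, 10.5), a distance of √(0.6² + 1.5²) ≈ 1.6.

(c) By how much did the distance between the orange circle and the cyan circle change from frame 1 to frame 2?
+2.0

Distance in frame 1: 8.2. Distance in frame 2: 10.2.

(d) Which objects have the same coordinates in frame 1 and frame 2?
the cyan triangle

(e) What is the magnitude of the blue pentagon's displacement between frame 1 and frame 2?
3.9

The blue pentagon moved from (12.7, 8.8) to (9.0, 7.7), a distance of √(3.7² + 1.1²) ≈ 3.9.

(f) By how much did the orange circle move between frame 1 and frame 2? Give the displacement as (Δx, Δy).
(0.8, -2.4)

The orange circle was at (2.1, 11.1) in frame 1 and (2.9, 8.7) in frame 2.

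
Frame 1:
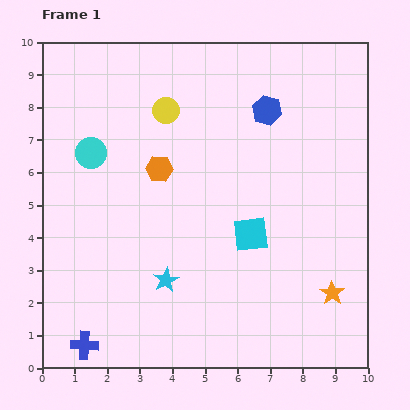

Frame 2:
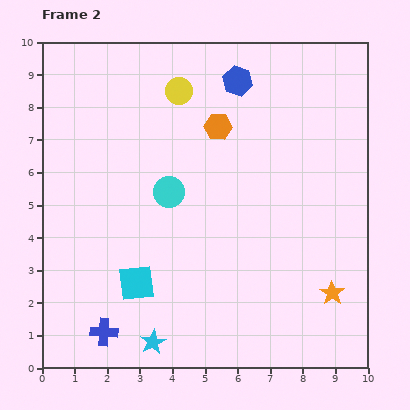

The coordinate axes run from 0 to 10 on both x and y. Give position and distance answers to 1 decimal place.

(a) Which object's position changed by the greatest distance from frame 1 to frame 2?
the cyan square

(moved 3.8; next 2.7)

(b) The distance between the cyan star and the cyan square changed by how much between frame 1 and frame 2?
-1.1

Distance in frame 1: 3.0. Distance in frame 2: 1.9.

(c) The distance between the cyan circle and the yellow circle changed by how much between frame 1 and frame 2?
+0.5

Distance in frame 1: 2.6. Distance in frame 2: 3.1.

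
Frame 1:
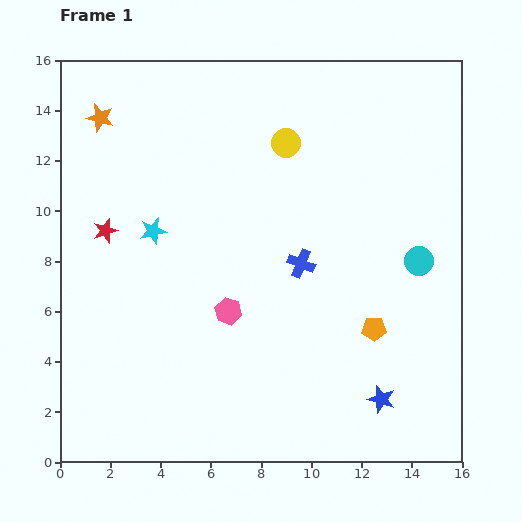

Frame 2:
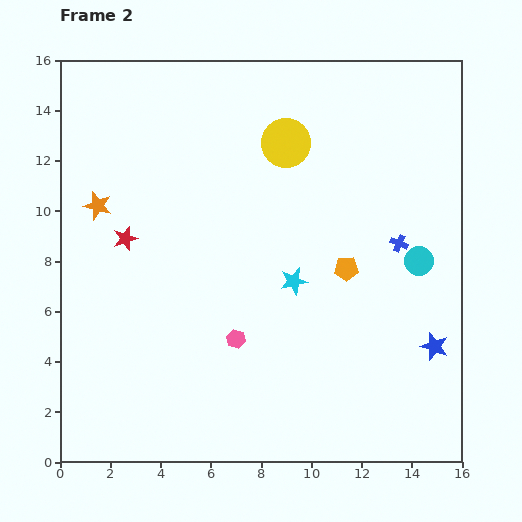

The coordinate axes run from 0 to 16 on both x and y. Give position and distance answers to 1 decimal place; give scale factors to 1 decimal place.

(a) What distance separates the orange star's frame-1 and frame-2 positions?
3.5

The orange star moved from (1.6, 13.7) to (1.5, 10.2), a distance of √(0.1² + 3.5²) ≈ 3.5.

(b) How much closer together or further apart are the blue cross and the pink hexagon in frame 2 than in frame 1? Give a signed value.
+4.0

Distance in frame 1: 3.5. Distance in frame 2: 7.5.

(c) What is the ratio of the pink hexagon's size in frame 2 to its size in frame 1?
0.7×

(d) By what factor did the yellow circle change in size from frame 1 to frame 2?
1.6×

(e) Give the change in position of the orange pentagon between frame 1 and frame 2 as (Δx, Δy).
(-1.1, 2.4)

The orange pentagon was at (12.5, 5.3) in frame 1 and (11.4, 7.7) in frame 2.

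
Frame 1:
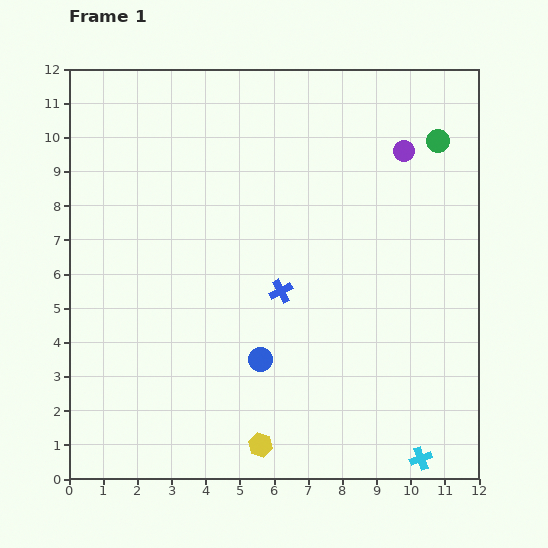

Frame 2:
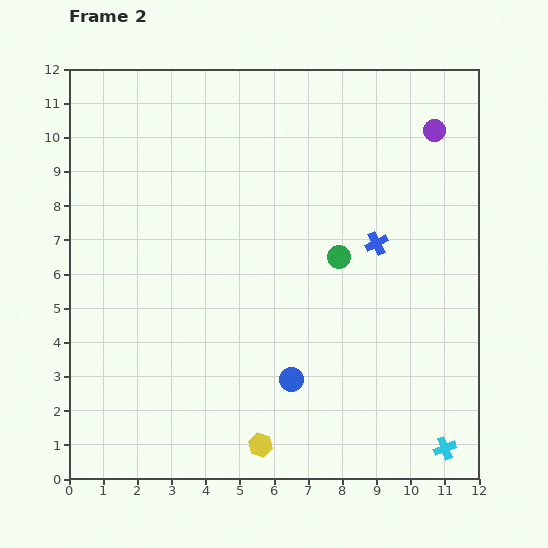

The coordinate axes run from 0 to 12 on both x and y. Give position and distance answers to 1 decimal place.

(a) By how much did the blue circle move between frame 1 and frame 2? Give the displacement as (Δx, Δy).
(0.9, -0.6)

The blue circle was at (5.6, 3.5) in frame 1 and (6.5, 2.9) in frame 2.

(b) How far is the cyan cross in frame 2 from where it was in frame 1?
0.8

The cyan cross moved from (10.3, 0.6) to (11.0, 0.9), a distance of √(0.7² + 0.3²) ≈ 0.8.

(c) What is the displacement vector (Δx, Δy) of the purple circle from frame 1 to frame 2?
(0.9, 0.6)

The purple circle was at (9.8, 9.6) in frame 1 and (10.7, 10.2) in frame 2.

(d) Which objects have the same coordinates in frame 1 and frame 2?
the yellow hexagon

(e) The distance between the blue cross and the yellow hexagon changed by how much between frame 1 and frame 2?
+2.3

Distance in frame 1: 4.5. Distance in frame 2: 6.8.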